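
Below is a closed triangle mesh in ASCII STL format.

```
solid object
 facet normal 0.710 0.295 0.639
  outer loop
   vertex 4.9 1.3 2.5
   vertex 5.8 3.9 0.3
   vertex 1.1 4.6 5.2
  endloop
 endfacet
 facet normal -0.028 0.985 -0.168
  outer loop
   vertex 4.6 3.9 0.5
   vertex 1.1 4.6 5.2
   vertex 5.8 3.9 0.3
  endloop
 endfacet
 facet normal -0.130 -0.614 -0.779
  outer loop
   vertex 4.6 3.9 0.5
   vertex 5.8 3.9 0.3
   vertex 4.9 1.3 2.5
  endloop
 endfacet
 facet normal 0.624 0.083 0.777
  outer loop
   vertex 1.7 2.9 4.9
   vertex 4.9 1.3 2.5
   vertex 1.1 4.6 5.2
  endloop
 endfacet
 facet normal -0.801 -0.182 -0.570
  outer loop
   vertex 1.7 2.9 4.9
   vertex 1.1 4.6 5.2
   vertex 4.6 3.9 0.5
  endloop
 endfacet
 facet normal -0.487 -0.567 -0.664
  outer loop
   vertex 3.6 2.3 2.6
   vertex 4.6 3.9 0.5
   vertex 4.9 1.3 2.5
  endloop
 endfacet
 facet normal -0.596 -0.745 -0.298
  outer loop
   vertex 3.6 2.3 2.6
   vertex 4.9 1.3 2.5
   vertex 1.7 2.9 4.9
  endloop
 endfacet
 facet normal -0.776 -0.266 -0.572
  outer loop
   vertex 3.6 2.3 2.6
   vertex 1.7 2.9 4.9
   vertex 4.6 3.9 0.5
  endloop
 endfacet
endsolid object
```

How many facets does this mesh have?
8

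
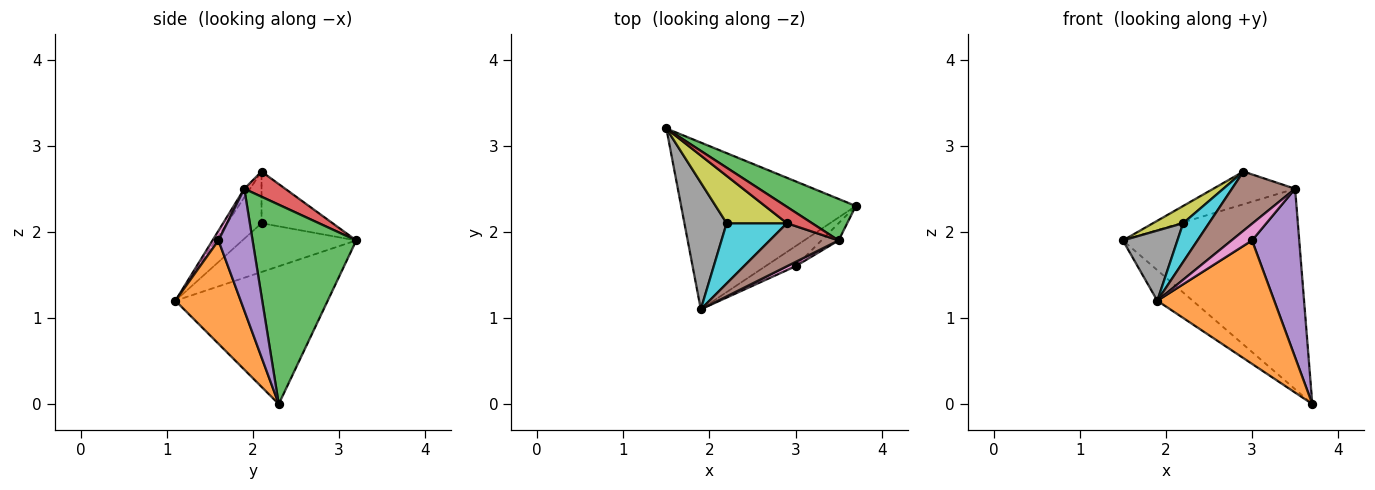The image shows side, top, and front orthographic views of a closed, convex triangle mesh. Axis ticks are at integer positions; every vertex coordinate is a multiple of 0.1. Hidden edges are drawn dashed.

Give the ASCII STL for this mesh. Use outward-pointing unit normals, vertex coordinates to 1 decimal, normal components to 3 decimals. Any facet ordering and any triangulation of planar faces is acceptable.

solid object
 facet normal -0.613 0.142 -0.777
  outer loop
   vertex 1.9 1.1 1.2
   vertex 1.5 3.2 1.9
   vertex 3.7 2.3 0.0
  endloop
 endfacet
 facet normal 0.483 -0.865 -0.141
  outer loop
   vertex 3.0 1.6 1.9
   vertex 1.9 1.1 1.2
   vertex 3.7 2.3 0.0
  endloop
 endfacet
 facet normal 0.499 0.849 0.176
  outer loop
   vertex 3.5 1.9 2.5
   vertex 3.7 2.3 0.0
   vertex 1.5 3.2 1.9
  endloop
 endfacet
 facet normal 0.408 0.816 0.408
  outer loop
   vertex 3.5 1.9 2.5
   vertex 1.5 3.2 1.9
   vertex 2.9 2.1 2.7
  endloop
 endfacet
 facet normal 0.584 -0.808 -0.083
  outer loop
   vertex 3.5 1.9 2.5
   vertex 3.0 1.6 1.9
   vertex 3.7 2.3 0.0
  endloop
 endfacet
 facet normal -0.073 -0.807 0.587
  outer loop
   vertex 3.5 1.9 2.5
   vertex 2.9 2.1 2.7
   vertex 1.9 1.1 1.2
  endloop
 endfacet
 facet normal 0.271 -0.932 0.241
  outer loop
   vertex 3.5 1.9 2.5
   vertex 1.9 1.1 1.2
   vertex 3.0 1.6 1.9
  endloop
 endfacet
 facet normal -0.711 -0.341 0.615
  outer loop
   vertex 2.2 2.1 2.1
   vertex 1.5 3.2 1.9
   vertex 1.9 1.1 1.2
  endloop
 endfacet
 facet normal -0.627 -0.266 0.732
  outer loop
   vertex 2.2 2.1 2.1
   vertex 2.9 2.1 2.7
   vertex 1.5 3.2 1.9
  endloop
 endfacet
 facet normal -0.585 -0.439 0.682
  outer loop
   vertex 2.2 2.1 2.1
   vertex 1.9 1.1 1.2
   vertex 2.9 2.1 2.7
  endloop
 endfacet
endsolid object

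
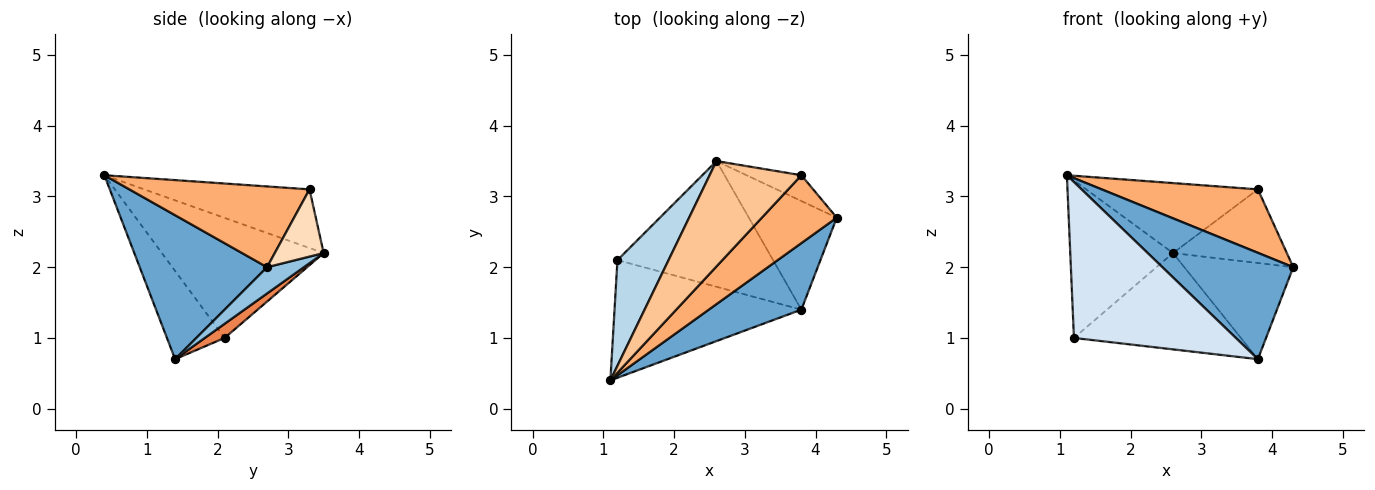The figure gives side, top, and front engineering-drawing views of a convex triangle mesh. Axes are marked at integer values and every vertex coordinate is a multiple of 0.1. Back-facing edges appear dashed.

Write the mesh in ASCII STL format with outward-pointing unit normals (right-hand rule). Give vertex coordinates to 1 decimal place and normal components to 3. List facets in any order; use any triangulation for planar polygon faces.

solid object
 facet normal 0.636 -0.654 0.409
  outer loop
   vertex 3.8 1.4 0.7
   vertex 4.3 2.7 2.0
   vertex 1.1 0.4 3.3
  endloop
 endfacet
 facet normal 0.218 0.647 -0.731
  outer loop
   vertex 3.8 1.4 0.7
   vertex 2.6 3.5 2.2
   vertex 4.3 2.7 2.0
  endloop
 endfacet
 facet normal -0.794 0.504 0.338
  outer loop
   vertex 1.2 2.1 1.0
   vertex 1.1 0.4 3.3
   vertex 2.6 3.5 2.2
  endloop
 endfacet
 facet normal -0.274 -0.768 -0.579
  outer loop
   vertex 1.2 2.1 1.0
   vertex 3.8 1.4 0.7
   vertex 1.1 0.4 3.3
  endloop
 endfacet
 facet normal 0.072 0.607 -0.792
  outer loop
   vertex 1.2 2.1 1.0
   vertex 2.6 3.5 2.2
   vertex 3.8 1.4 0.7
  endloop
 endfacet
 facet normal 0.619 -0.536 0.574
  outer loop
   vertex 3.8 3.3 3.1
   vertex 1.1 0.4 3.3
   vertex 4.3 2.7 2.0
  endloop
 endfacet
 facet normal -0.470 0.488 0.735
  outer loop
   vertex 3.8 3.3 3.1
   vertex 2.6 3.5 2.2
   vertex 1.1 0.4 3.3
  endloop
 endfacet
 facet normal 0.376 0.875 -0.306
  outer loop
   vertex 3.8 3.3 3.1
   vertex 4.3 2.7 2.0
   vertex 2.6 3.5 2.2
  endloop
 endfacet
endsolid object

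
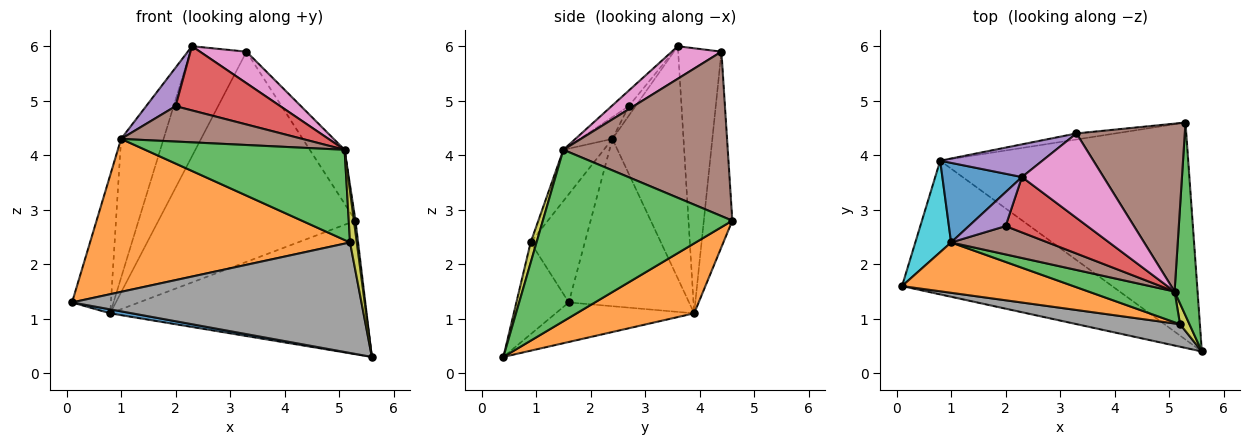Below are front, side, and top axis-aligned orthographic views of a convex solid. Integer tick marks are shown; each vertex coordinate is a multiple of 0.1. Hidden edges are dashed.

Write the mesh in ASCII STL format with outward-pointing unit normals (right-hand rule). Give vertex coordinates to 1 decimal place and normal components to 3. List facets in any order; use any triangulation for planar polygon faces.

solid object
 facet normal -0.185 -0.029 -0.982
  outer loop
   vertex 0.8 3.9 1.1
   vertex 5.6 0.4 0.3
   vertex 0.1 1.6 1.3
  endloop
 endfacet
 facet normal 0.234 0.510 -0.828
  outer loop
   vertex 0.8 3.9 1.1
   vertex 5.3 4.6 2.8
   vertex 5.6 0.4 0.3
  endloop
 endfacet
 facet normal 0.991 -0.008 0.133
  outer loop
   vertex 5.1 1.5 4.1
   vertex 5.6 0.4 0.3
   vertex 5.3 4.6 2.8
  endloop
 endfacet
 facet normal -0.143 0.989 -0.029
  outer loop
   vertex 3.3 4.4 5.9
   vertex 5.3 4.6 2.8
   vertex 0.8 3.9 1.1
  endloop
 endfacet
 facet normal -0.594 0.771 0.229
  outer loop
   vertex 3.3 4.4 5.9
   vertex 0.8 3.9 1.1
   vertex 2.3 3.6 6.0
  endloop
 endfacet
 facet normal 0.822 0.174 0.542
  outer loop
   vertex 3.3 4.4 5.9
   vertex 5.1 1.5 4.1
   vertex 5.3 4.6 2.8
  endloop
 endfacet
 facet normal 0.350 -0.328 0.878
  outer loop
   vertex 3.3 4.4 5.9
   vertex 2.3 3.6 6.0
   vertex 5.1 1.5 4.1
  endloop
 endfacet
 facet normal -0.175 -0.965 0.196
  outer loop
   vertex 5.2 0.9 2.4
   vertex 0.1 1.6 1.3
   vertex 5.6 0.4 0.3
  endloop
 endfacet
 facet normal 0.629 -0.721 0.291
  outer loop
   vertex 5.2 0.9 2.4
   vertex 5.6 0.4 0.3
   vertex 5.1 1.5 4.1
  endloop
 endfacet
 facet normal -0.932 0.301 0.199
  outer loop
   vertex 1.0 2.4 4.3
   vertex 0.8 3.9 1.1
   vertex 0.1 1.6 1.3
  endloop
 endfacet
 facet normal -0.823 0.492 0.282
  outer loop
   vertex 1.0 2.4 4.3
   vertex 2.3 3.6 6.0
   vertex 0.8 3.9 1.1
  endloop
 endfacet
 facet normal -0.194 -0.932 0.307
  outer loop
   vertex 1.0 2.4 4.3
   vertex 0.1 1.6 1.3
   vertex 5.2 0.9 2.4
  endloop
 endfacet
 facet normal -0.189 -0.930 0.317
  outer loop
   vertex 1.0 2.4 4.3
   vertex 5.2 0.9 2.4
   vertex 5.1 1.5 4.1
  endloop
 endfacet
 facet normal -0.123 -0.751 0.648
  outer loop
   vertex 2.0 2.7 4.9
   vertex 5.1 1.5 4.1
   vertex 2.3 3.6 6.0
  endloop
 endfacet
 facet normal -0.169 -0.740 0.651
  outer loop
   vertex 2.0 2.7 4.9
   vertex 2.3 3.6 6.0
   vertex 1.0 2.4 4.3
  endloop
 endfacet
 facet normal -0.139 -0.773 0.619
  outer loop
   vertex 2.0 2.7 4.9
   vertex 1.0 2.4 4.3
   vertex 5.1 1.5 4.1
  endloop
 endfacet
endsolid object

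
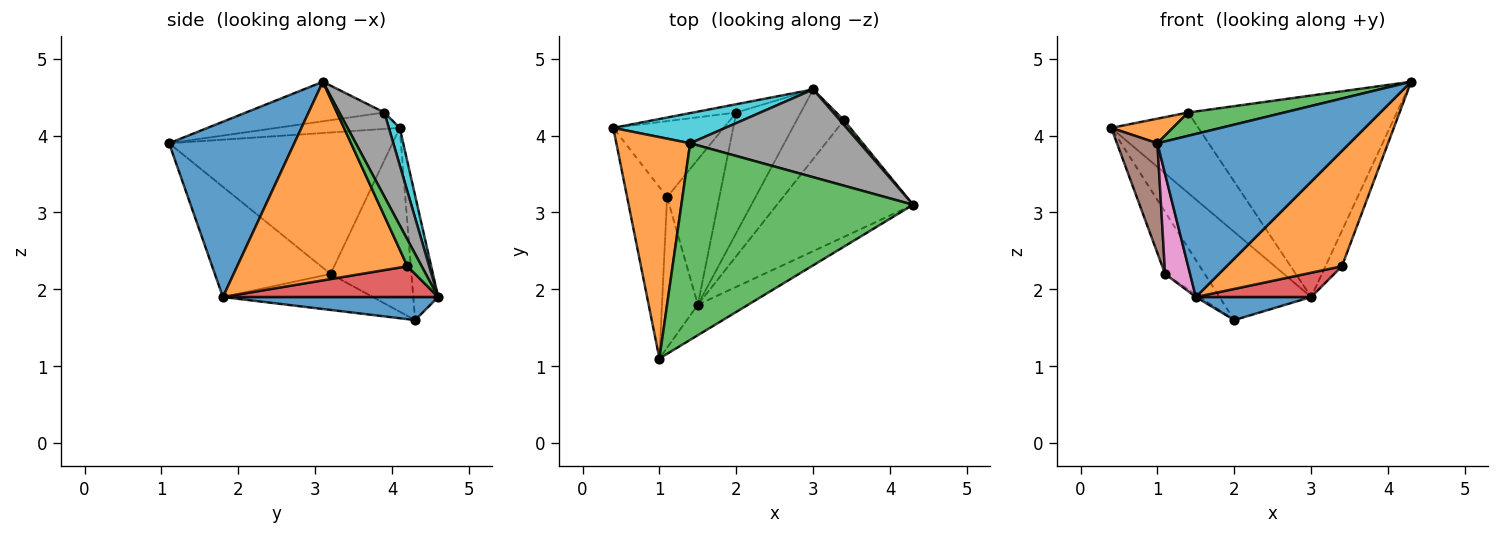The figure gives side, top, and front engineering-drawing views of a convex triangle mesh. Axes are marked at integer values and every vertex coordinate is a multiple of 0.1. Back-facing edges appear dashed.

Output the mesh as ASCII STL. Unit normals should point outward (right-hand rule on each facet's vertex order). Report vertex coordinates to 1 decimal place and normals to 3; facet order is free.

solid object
 facet normal 0.539 -0.828 -0.155
  outer loop
   vertex 1.5 1.8 1.9
   vertex 4.3 3.1 4.7
   vertex 1.0 1.1 3.9
  endloop
 endfacet
 facet normal -0.216 -0.108 0.970
  outer loop
   vertex 1.4 3.9 4.3
   vertex 0.4 4.1 4.1
   vertex 1.0 1.1 3.9
  endloop
 endfacet
 facet normal -0.167 -0.116 0.979
  outer loop
   vertex 1.4 3.9 4.3
   vertex 1.0 1.1 3.9
   vertex 4.3 3.1 4.7
  endloop
 endfacet
 facet normal -0.790 0.388 -0.475
  outer loop
   vertex 1.1 3.2 2.2
   vertex 0.4 4.1 4.1
   vertex 2.0 4.3 1.6
  endloop
 endfacet
 facet normal -0.567 0.015 -0.824
  outer loop
   vertex 1.1 3.2 2.2
   vertex 2.0 4.3 1.6
   vertex 1.5 1.8 1.9
  endloop
 endfacet
 facet normal -0.948 -0.172 -0.268
  outer loop
   vertex 1.1 3.2 2.2
   vertex 1.0 1.1 3.9
   vertex 0.4 4.1 4.1
  endloop
 endfacet
 facet normal -0.931 -0.201 -0.303
  outer loop
   vertex 1.1 3.2 2.2
   vertex 1.5 1.8 1.9
   vertex 1.0 1.1 3.9
  endloop
 endfacet
 facet normal 0.194 0.899 0.392
  outer loop
   vertex 3.0 4.6 1.9
   vertex 1.4 3.9 4.3
   vertex 4.3 3.1 4.7
  endloop
 endfacet
 facet normal -0.261 0.961 -0.090
  outer loop
   vertex 3.0 4.6 1.9
   vertex 2.0 4.3 1.6
   vertex 0.4 4.1 4.1
  endloop
 endfacet
 facet normal 0.116 0.930 0.349
  outer loop
   vertex 3.0 4.6 1.9
   vertex 0.4 4.1 4.1
   vertex 1.4 3.9 4.3
  endloop
 endfacet
 facet normal 0.331 -0.177 -0.927
  outer loop
   vertex 3.0 4.6 1.9
   vertex 1.5 1.8 1.9
   vertex 2.0 4.3 1.6
  endloop
 endfacet
 facet normal 0.720 -0.488 -0.494
  outer loop
   vertex 3.4 4.2 2.3
   vertex 4.3 3.1 4.7
   vertex 1.5 1.8 1.9
  endloop
 endfacet
 facet normal 0.652 0.752 0.100
  outer loop
   vertex 3.4 4.2 2.3
   vertex 3.0 4.6 1.9
   vertex 4.3 3.1 4.7
  endloop
 endfacet
 facet normal 0.524 -0.281 -0.804
  outer loop
   vertex 3.4 4.2 2.3
   vertex 1.5 1.8 1.9
   vertex 3.0 4.6 1.9
  endloop
 endfacet
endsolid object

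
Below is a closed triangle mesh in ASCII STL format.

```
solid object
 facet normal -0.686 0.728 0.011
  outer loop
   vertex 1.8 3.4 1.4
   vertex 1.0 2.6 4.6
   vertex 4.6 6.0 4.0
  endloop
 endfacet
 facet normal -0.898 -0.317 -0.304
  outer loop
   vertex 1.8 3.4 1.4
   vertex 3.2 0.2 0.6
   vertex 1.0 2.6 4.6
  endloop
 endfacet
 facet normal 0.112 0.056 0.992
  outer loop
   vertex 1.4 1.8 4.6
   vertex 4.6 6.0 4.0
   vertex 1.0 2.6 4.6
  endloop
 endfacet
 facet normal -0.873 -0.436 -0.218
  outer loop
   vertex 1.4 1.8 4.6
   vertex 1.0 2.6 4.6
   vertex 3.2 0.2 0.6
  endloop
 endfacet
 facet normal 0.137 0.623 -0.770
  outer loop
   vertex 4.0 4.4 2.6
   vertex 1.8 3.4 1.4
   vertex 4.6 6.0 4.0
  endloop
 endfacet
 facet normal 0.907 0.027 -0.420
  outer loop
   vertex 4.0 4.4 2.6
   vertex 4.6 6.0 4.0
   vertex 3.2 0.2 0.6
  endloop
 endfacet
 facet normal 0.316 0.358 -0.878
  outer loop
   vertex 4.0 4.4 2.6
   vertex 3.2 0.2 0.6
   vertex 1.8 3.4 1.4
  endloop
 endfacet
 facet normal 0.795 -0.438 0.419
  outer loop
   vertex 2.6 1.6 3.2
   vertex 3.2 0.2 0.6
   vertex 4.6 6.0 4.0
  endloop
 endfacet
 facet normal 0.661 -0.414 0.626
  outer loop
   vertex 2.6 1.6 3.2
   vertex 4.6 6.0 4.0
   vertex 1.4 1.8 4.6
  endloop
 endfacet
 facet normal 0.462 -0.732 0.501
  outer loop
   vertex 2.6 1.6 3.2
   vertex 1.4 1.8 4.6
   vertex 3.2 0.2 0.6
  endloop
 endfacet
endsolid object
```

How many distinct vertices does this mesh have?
7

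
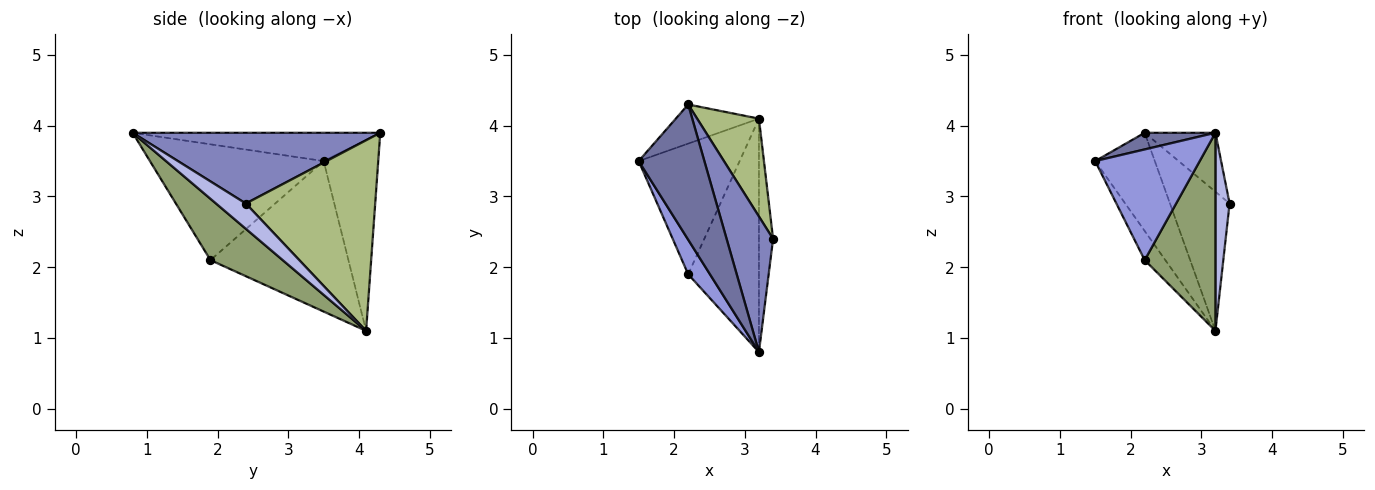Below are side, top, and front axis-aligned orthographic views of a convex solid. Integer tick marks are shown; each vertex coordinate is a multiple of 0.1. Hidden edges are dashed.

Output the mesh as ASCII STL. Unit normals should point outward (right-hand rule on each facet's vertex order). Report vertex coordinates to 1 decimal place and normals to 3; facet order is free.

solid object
 facet normal -0.393 -0.112 0.913
  outer loop
   vertex 2.2 4.3 3.9
   vertex 1.5 3.5 3.5
   vertex 3.2 0.8 3.9
  endloop
 endfacet
 facet normal 0.813 0.232 0.534
  outer loop
   vertex 2.2 4.3 3.9
   vertex 3.2 0.8 3.9
   vertex 3.4 2.4 2.9
  endloop
 endfacet
 facet normal -0.846 -0.509 0.159
  outer loop
   vertex 2.2 1.9 2.1
   vertex 3.2 0.8 3.9
   vertex 1.5 3.5 3.5
  endloop
 endfacet
 facet normal 0.806 -0.383 -0.451
  outer loop
   vertex 3.2 4.1 1.1
   vertex 3.4 2.4 2.9
   vertex 3.2 0.8 3.9
  endloop
 endfacet
 facet normal 0.551 -0.540 -0.636
  outer loop
   vertex 3.2 4.1 1.1
   vertex 3.2 0.8 3.9
   vertex 2.2 1.9 2.1
  endloop
 endfacet
 facet normal 0.871 0.402 0.282
  outer loop
   vertex 3.2 4.1 1.1
   vertex 2.2 4.3 3.9
   vertex 3.4 2.4 2.9
  endloop
 endfacet
 facet normal -0.648 0.708 -0.282
  outer loop
   vertex 3.2 4.1 1.1
   vertex 1.5 3.5 3.5
   vertex 2.2 4.3 3.9
  endloop
 endfacet
 facet normal -0.824 0.123 -0.553
  outer loop
   vertex 3.2 4.1 1.1
   vertex 2.2 1.9 2.1
   vertex 1.5 3.5 3.5
  endloop
 endfacet
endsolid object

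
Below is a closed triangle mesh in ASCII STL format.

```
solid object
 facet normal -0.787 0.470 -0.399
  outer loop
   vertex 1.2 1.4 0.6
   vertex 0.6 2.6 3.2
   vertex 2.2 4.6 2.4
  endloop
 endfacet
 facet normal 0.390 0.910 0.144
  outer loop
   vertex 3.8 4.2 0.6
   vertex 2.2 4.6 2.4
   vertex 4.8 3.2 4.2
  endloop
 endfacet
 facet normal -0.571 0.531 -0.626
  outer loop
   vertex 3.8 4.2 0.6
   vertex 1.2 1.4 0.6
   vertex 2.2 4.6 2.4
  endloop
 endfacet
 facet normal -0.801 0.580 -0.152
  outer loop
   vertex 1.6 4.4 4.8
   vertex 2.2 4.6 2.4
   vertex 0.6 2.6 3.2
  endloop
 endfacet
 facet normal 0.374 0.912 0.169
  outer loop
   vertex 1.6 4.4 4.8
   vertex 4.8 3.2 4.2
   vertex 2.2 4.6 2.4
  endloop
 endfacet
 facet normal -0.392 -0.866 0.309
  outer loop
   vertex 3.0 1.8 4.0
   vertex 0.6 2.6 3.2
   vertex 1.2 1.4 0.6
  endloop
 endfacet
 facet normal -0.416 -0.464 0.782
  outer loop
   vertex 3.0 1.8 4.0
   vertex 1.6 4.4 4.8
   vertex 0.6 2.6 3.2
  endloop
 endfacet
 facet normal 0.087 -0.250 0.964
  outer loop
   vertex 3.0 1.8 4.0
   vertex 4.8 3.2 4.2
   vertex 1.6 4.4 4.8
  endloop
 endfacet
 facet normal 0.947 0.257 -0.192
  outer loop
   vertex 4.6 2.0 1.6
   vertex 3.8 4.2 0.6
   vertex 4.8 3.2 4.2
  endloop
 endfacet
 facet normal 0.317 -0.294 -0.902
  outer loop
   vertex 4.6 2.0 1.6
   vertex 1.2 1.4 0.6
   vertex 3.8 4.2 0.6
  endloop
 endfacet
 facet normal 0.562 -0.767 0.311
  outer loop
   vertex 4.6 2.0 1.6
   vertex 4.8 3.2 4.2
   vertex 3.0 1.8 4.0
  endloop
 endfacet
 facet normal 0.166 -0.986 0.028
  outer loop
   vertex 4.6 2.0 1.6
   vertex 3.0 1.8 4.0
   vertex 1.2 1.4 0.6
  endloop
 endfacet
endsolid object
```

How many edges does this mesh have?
18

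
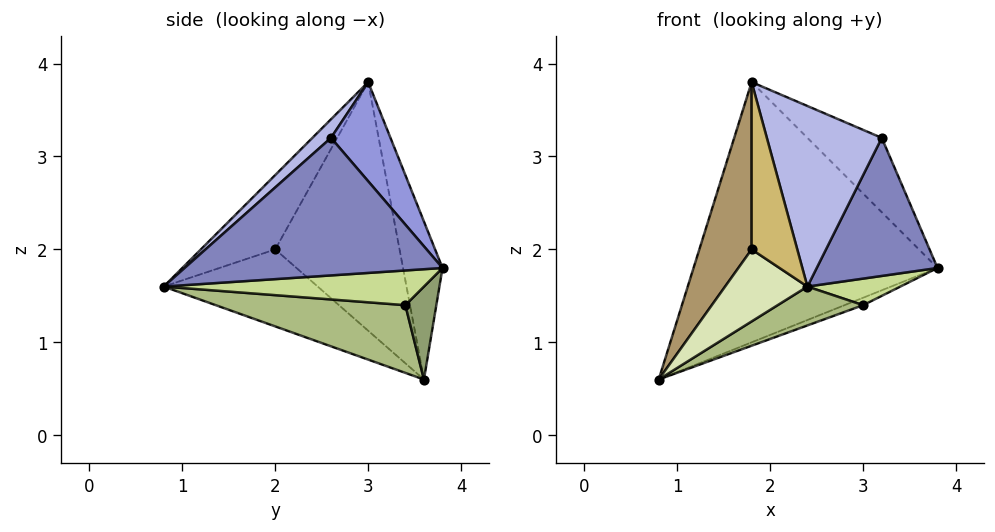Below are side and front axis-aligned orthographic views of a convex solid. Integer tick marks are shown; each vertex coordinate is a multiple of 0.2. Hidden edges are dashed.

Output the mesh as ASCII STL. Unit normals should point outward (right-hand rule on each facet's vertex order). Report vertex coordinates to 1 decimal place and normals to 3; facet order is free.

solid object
 facet normal -0.156 0.961 0.229
  outer loop
   vertex 1.8 3.0 3.8
   vertex 3.8 3.8 1.8
   vertex 0.8 3.6 0.6
  endloop
 endfacet
 facet normal 0.905 -0.424 0.024
  outer loop
   vertex 3.2 2.6 3.2
   vertex 2.4 0.8 1.6
   vertex 3.8 3.8 1.8
  endloop
 endfacet
 facet normal 0.456 0.570 0.684
  outer loop
   vertex 3.2 2.6 3.2
   vertex 3.8 3.8 1.8
   vertex 1.8 3.0 3.8
  endloop
 endfacet
 facet normal 0.111 -0.687 0.718
  outer loop
   vertex 3.2 2.6 3.2
   vertex 1.8 3.0 3.8
   vertex 2.4 0.8 1.6
  endloop
 endfacet
 facet normal 0.351 0.211 -0.912
  outer loop
   vertex 3.0 3.4 1.4
   vertex 0.8 3.6 0.6
   vertex 3.8 3.8 1.8
  endloop
 endfacet
 facet normal 0.326 -0.147 -0.934
  outer loop
   vertex 3.0 3.4 1.4
   vertex 2.4 0.8 1.6
   vertex 0.8 3.6 0.6
  endloop
 endfacet
 facet normal 0.511 -0.183 -0.840
  outer loop
   vertex 3.0 3.4 1.4
   vertex 3.8 3.8 1.8
   vertex 2.4 0.8 1.6
  endloop
 endfacet
 facet normal -0.878 -0.469 0.091
  outer loop
   vertex 1.8 2.0 2.0
   vertex 0.8 3.6 0.6
   vertex 2.4 0.8 1.6
  endloop
 endfacet
 facet normal -0.901 -0.379 0.211
  outer loop
   vertex 1.8 2.0 2.0
   vertex 1.8 3.0 3.8
   vertex 0.8 3.6 0.6
  endloop
 endfacet
 facet normal -0.818 -0.502 0.279
  outer loop
   vertex 1.8 2.0 2.0
   vertex 2.4 0.8 1.6
   vertex 1.8 3.0 3.8
  endloop
 endfacet
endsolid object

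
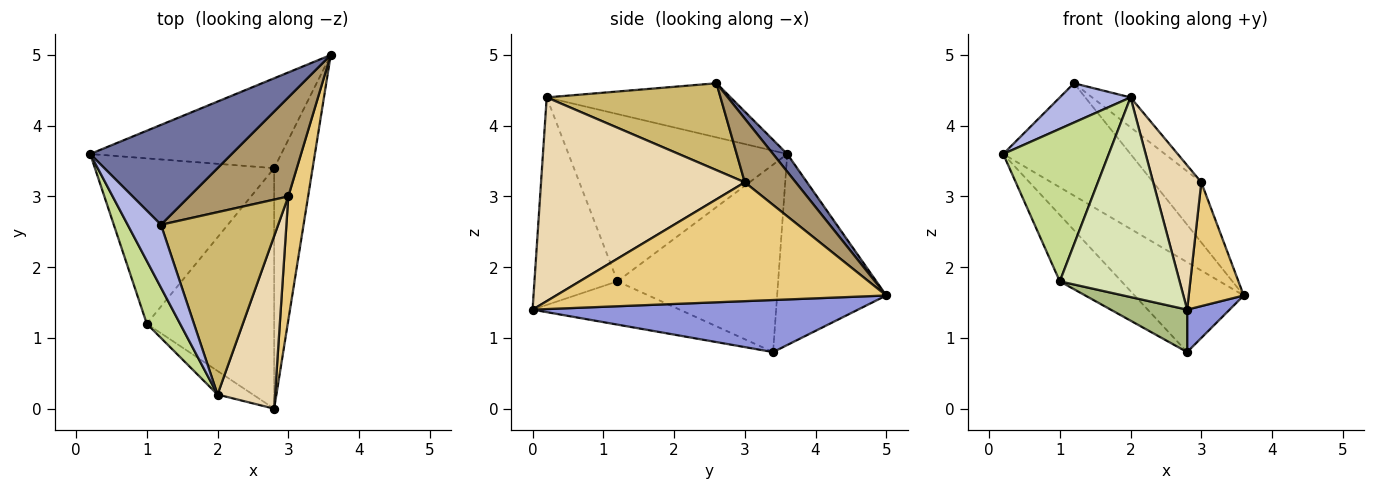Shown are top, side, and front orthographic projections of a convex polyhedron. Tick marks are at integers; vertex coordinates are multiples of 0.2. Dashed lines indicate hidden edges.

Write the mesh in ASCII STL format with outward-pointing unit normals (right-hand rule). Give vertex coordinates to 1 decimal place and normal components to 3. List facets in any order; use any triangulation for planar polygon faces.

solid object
 facet normal 0.083 0.745 0.662
  outer loop
   vertex 1.2 2.6 4.6
   vertex 3.6 5.0 1.6
   vertex 0.2 3.6 3.6
  endloop
 endfacet
 facet normal -0.577 0.577 -0.577
  outer loop
   vertex 2.8 3.4 0.8
   vertex 0.2 3.6 3.6
   vertex 3.6 5.0 1.6
  endloop
 endfacet
 facet normal 0.800 -0.104 -0.591
  outer loop
   vertex 2.8 3.4 0.8
   vertex 3.6 5.0 1.6
   vertex 2.8 0.0 1.4
  endloop
 endfacet
 facet normal -0.809 -0.311 0.498
  outer loop
   vertex 2.0 0.2 4.4
   vertex 1.2 2.6 4.6
   vertex 0.2 3.6 3.6
  endloop
 endfacet
 facet normal -0.697 0.267 -0.666
  outer loop
   vertex 1.0 1.2 1.8
   vertex 0.2 3.6 3.6
   vertex 2.8 3.4 0.8
  endloop
 endfacet
 facet normal -0.317 -0.165 -0.934
  outer loop
   vertex 1.0 1.2 1.8
   vertex 2.8 3.4 0.8
   vertex 2.8 0.0 1.4
  endloop
 endfacet
 facet normal -0.886 -0.428 0.176
  outer loop
   vertex 1.0 1.2 1.8
   vertex 2.0 0.2 4.4
   vertex 0.2 3.6 3.6
  endloop
 endfacet
 facet normal -0.567 -0.818 -0.097
  outer loop
   vertex 1.0 1.2 1.8
   vertex 2.8 0.0 1.4
   vertex 2.0 0.2 4.4
  endloop
 endfacet
 facet normal 0.482 0.455 0.749
  outer loop
   vertex 3.0 3.0 3.2
   vertex 3.6 5.0 1.6
   vertex 1.2 2.6 4.6
  endloop
 endfacet
 facet normal 0.590 0.130 0.796
  outer loop
   vertex 3.0 3.0 3.2
   vertex 1.2 2.6 4.6
   vertex 2.0 0.2 4.4
  endloop
 endfacet
 facet normal 0.973 -0.162 0.162
  outer loop
   vertex 3.0 3.0 3.2
   vertex 2.8 0.0 1.4
   vertex 3.6 5.0 1.6
  endloop
 endfacet
 facet normal 0.938 -0.222 0.265
  outer loop
   vertex 3.0 3.0 3.2
   vertex 2.0 0.2 4.4
   vertex 2.8 0.0 1.4
  endloop
 endfacet
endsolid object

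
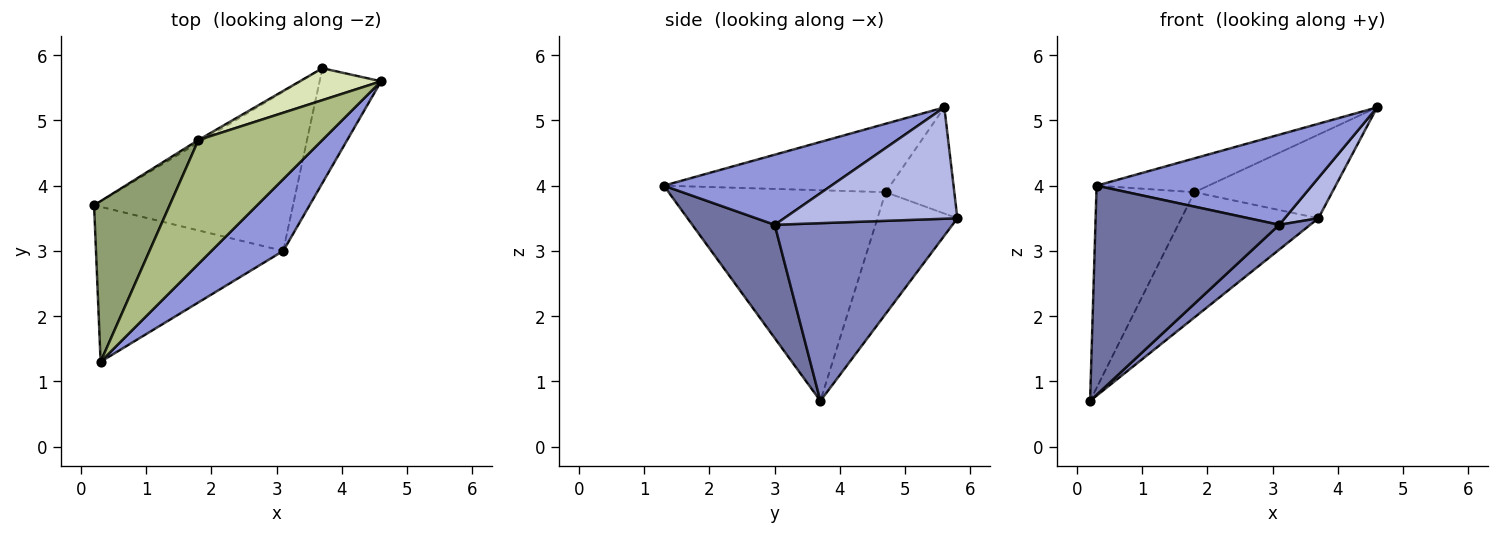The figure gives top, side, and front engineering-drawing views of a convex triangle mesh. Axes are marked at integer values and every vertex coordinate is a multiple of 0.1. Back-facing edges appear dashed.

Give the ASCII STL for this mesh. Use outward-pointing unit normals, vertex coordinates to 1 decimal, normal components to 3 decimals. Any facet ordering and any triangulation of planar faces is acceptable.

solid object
 facet normal 0.339 -0.756 -0.560
  outer loop
   vertex 3.1 3.0 3.4
   vertex 0.3 1.3 4.0
   vertex 0.2 3.7 0.7
  endloop
 endfacet
 facet normal 0.662 -0.115 -0.741
  outer loop
   vertex 3.1 3.0 3.4
   vertex 0.2 3.7 0.7
   vertex 3.7 5.8 3.5
  endloop
 endfacet
 facet normal 0.520 -0.668 0.532
  outer loop
   vertex 3.1 3.0 3.4
   vertex 4.6 5.6 5.2
   vertex 0.3 1.3 4.0
  endloop
 endfacet
 facet normal 0.863 -0.168 -0.477
  outer loop
   vertex 3.1 3.0 3.4
   vertex 3.7 5.8 3.5
   vertex 4.6 5.6 5.2
  endloop
 endfacet
 facet normal -0.866 0.391 0.311
  outer loop
   vertex 1.8 4.7 3.9
   vertex 0.2 3.7 0.7
   vertex 0.3 1.3 4.0
  endloop
 endfacet
 facet normal -0.470 0.232 0.851
  outer loop
   vertex 1.8 4.7 3.9
   vertex 0.3 1.3 4.0
   vertex 4.6 5.6 5.2
  endloop
 endfacet
 facet normal -0.504 0.864 -0.018
  outer loop
   vertex 1.8 4.7 3.9
   vertex 3.7 5.8 3.5
   vertex 0.2 3.7 0.7
  endloop
 endfacet
 facet normal -0.422 0.847 0.323
  outer loop
   vertex 1.8 4.7 3.9
   vertex 4.6 5.6 5.2
   vertex 3.7 5.8 3.5
  endloop
 endfacet
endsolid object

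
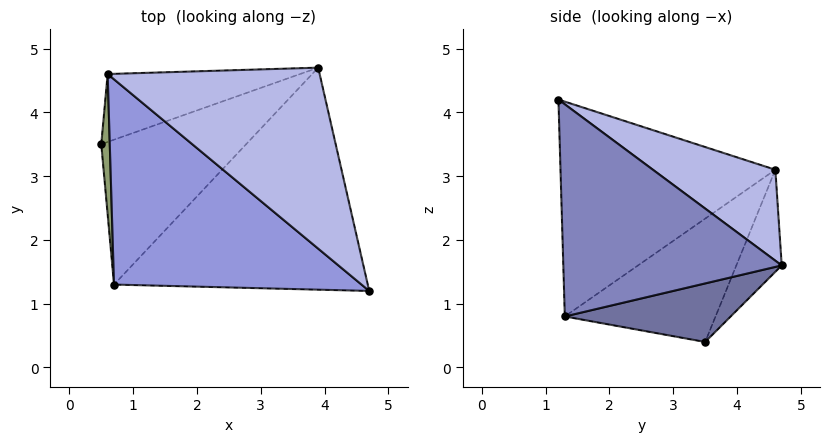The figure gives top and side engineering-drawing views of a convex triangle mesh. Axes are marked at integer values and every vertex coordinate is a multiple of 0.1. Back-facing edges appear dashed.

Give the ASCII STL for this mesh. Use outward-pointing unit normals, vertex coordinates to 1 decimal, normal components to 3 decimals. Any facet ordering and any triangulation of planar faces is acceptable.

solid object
 facet normal 0.371 -0.133 -0.919
  outer loop
   vertex 0.7 1.3 0.8
   vertex 0.5 3.5 0.4
   vertex 3.9 4.7 1.6
  endloop
 endfacet
 facet normal 0.591 -0.390 -0.706
  outer loop
   vertex 0.7 1.3 0.8
   vertex 3.9 4.7 1.6
   vertex 4.7 1.2 4.2
  endloop
 endfacet
 facet normal -0.575 -0.479 0.663
  outer loop
   vertex 0.6 4.6 3.1
   vertex 0.7 1.3 0.8
   vertex 4.7 1.2 4.2
  endloop
 endfacet
 facet normal 0.312 0.611 0.727
  outer loop
   vertex 0.6 4.6 3.1
   vertex 4.7 1.2 4.2
   vertex 3.9 4.7 1.6
  endloop
 endfacet
 facet normal -0.995 -0.078 0.069
  outer loop
   vertex 0.6 4.6 3.1
   vertex 0.5 3.5 0.4
   vertex 0.7 1.3 0.8
  endloop
 endfacet
 facet normal -0.193 0.911 -0.364
  outer loop
   vertex 0.6 4.6 3.1
   vertex 3.9 4.7 1.6
   vertex 0.5 3.5 0.4
  endloop
 endfacet
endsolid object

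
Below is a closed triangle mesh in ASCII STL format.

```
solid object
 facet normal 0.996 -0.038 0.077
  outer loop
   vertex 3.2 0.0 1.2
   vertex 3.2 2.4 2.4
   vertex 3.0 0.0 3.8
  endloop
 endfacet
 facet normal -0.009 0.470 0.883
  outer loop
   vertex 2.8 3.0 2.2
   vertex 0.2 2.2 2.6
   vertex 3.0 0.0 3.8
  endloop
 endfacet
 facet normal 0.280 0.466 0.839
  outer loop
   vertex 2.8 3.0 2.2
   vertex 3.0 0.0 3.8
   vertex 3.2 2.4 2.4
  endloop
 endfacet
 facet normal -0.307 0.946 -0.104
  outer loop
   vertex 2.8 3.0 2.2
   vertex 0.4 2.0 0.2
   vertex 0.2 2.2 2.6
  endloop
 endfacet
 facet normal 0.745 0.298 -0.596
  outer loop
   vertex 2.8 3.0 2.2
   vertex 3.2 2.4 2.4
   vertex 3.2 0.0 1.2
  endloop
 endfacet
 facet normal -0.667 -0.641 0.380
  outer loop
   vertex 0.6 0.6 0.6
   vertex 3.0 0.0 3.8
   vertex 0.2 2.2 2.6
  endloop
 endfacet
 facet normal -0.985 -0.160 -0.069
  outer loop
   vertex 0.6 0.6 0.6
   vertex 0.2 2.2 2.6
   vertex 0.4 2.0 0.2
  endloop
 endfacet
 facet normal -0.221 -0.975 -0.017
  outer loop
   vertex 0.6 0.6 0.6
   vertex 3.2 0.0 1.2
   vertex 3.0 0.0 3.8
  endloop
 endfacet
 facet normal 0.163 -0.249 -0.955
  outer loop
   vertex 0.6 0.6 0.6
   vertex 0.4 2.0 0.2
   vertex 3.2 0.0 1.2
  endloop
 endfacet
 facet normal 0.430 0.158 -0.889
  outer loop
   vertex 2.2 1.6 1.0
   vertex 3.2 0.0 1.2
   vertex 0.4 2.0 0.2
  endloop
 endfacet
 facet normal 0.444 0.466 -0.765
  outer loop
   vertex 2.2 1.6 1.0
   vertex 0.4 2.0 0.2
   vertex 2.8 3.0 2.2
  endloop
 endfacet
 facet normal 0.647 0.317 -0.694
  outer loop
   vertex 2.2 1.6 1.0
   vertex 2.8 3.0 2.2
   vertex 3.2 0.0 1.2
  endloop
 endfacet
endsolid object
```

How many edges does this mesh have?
18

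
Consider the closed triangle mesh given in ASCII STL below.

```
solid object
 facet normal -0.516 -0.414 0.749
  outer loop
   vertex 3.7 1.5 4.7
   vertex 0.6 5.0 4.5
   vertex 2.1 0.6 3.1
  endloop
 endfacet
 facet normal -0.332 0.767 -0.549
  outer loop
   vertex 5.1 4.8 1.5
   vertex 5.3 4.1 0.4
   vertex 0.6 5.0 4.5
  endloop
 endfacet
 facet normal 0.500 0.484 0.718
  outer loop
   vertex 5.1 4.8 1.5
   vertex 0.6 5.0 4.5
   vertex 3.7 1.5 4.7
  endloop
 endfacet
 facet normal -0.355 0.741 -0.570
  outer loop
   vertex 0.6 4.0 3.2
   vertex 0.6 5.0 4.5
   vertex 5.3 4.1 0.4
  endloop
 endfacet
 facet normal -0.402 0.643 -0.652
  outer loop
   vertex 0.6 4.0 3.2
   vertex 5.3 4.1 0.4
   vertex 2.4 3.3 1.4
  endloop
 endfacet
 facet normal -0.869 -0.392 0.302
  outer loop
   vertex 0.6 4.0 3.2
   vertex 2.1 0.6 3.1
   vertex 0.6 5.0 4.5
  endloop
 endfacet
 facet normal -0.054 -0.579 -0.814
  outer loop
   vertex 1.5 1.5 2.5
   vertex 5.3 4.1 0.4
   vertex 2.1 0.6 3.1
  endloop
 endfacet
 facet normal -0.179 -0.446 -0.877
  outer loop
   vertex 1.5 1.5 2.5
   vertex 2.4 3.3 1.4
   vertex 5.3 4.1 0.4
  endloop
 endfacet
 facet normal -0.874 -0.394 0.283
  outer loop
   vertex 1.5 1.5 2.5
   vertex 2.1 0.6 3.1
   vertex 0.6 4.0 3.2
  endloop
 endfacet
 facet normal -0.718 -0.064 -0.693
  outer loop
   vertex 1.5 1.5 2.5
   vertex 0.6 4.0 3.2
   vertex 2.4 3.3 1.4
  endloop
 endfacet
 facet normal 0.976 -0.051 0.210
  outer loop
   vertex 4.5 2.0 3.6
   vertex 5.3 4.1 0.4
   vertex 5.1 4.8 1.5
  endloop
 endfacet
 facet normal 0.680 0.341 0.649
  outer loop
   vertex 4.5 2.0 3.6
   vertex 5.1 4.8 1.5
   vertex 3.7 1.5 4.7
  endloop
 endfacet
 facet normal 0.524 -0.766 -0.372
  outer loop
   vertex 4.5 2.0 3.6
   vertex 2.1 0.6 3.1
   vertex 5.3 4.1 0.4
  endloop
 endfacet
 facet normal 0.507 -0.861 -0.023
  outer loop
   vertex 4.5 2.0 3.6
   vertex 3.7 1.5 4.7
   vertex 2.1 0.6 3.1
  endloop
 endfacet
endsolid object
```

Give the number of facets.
14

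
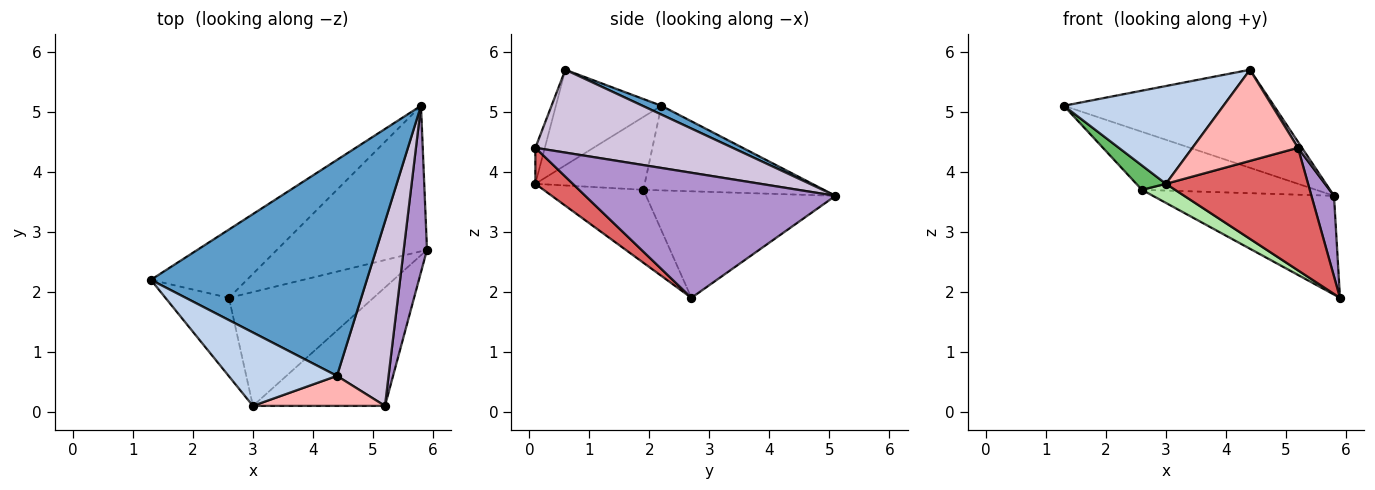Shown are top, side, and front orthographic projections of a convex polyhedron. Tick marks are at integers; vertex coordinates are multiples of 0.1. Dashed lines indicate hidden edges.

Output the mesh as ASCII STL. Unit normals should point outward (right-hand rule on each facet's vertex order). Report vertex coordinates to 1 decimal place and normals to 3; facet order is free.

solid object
 facet normal 0.037 0.413 0.910
  outer loop
   vertex 4.4 0.6 5.7
   vertex 5.8 5.1 3.6
   vertex 1.3 2.2 5.1
  endloop
 endfacet
 facet normal -0.468 -0.707 0.531
  outer loop
   vertex 3.0 0.1 3.8
   vertex 4.4 0.6 5.7
   vertex 1.3 2.2 5.1
  endloop
 endfacet
 facet normal -0.557 0.538 -0.633
  outer loop
   vertex 2.6 1.9 3.7
   vertex 1.3 2.2 5.1
   vertex 5.8 5.1 3.6
  endloop
 endfacet
 facet normal -0.507 0.484 -0.713
  outer loop
   vertex 2.6 1.9 3.7
   vertex 5.8 5.1 3.6
   vertex 5.9 2.7 1.9
  endloop
 endfacet
 facet normal -0.739 -0.200 -0.643
  outer loop
   vertex 2.6 1.9 3.7
   vertex 3.0 0.1 3.8
   vertex 1.3 2.2 5.1
  endloop
 endfacet
 facet normal -0.446 -0.148 -0.883
  outer loop
   vertex 2.6 1.9 3.7
   vertex 5.9 2.7 1.9
   vertex 3.0 0.1 3.8
  endloop
 endfacet
 facet normal 0.186 -0.707 -0.683
  outer loop
   vertex 5.2 0.1 4.4
   vertex 3.0 0.1 3.8
   vertex 5.9 2.7 1.9
  endloop
 endfacet
 facet normal -0.085 -0.946 0.312
  outer loop
   vertex 5.2 0.1 4.4
   vertex 4.4 0.6 5.7
   vertex 3.0 0.1 3.8
  endloop
 endfacet
 facet normal 0.979 -0.088 0.182
  outer loop
   vertex 5.2 0.1 4.4
   vertex 5.9 2.7 1.9
   vertex 5.8 5.1 3.6
  endloop
 endfacet
 facet normal 0.849 -0.017 0.529
  outer loop
   vertex 5.2 0.1 4.4
   vertex 5.8 5.1 3.6
   vertex 4.4 0.6 5.7
  endloop
 endfacet
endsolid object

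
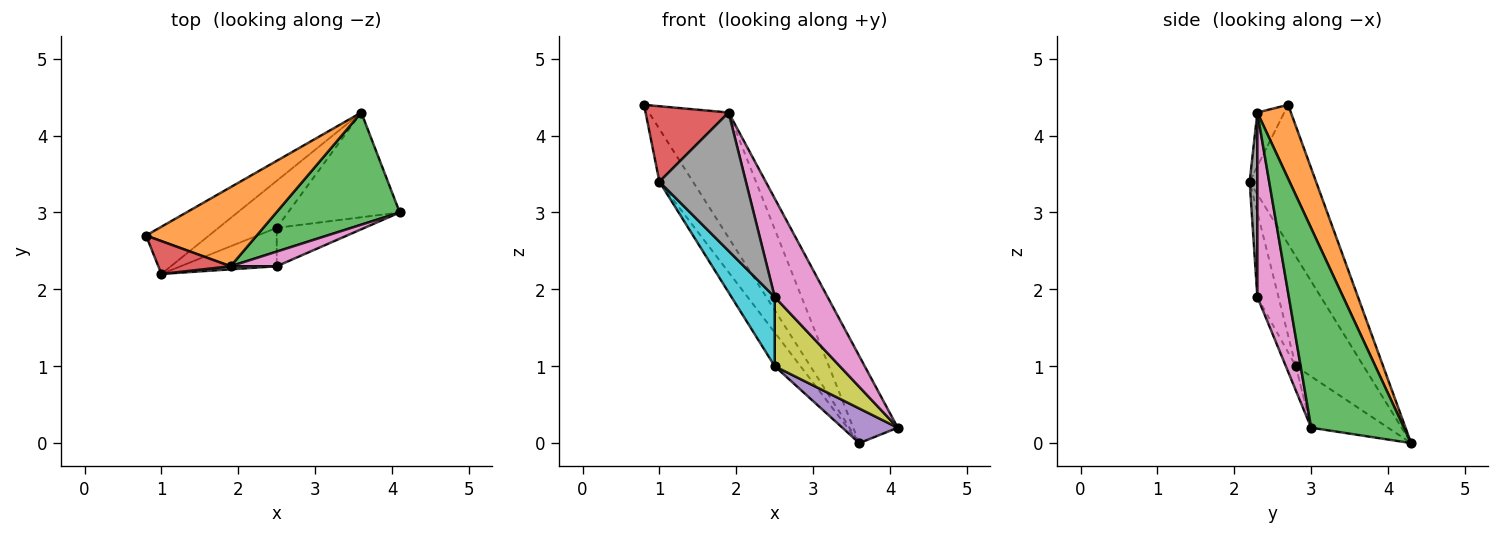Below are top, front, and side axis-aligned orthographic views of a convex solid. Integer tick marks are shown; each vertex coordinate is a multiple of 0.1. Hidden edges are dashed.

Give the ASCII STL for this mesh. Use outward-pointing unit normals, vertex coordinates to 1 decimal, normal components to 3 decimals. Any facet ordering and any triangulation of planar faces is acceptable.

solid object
 facet normal -0.828 0.418 -0.375
  outer loop
   vertex 1.0 2.2 3.4
   vertex 0.8 2.7 4.4
   vertex 3.6 4.3 0.0
  endloop
 endfacet
 facet normal 0.335 0.797 0.503
  outer loop
   vertex 1.9 2.3 4.3
   vertex 3.6 4.3 0.0
   vertex 0.8 2.7 4.4
  endloop
 endfacet
 facet normal 0.787 0.378 0.487
  outer loop
   vertex 1.9 2.3 4.3
   vertex 4.1 3.0 0.2
   vertex 3.6 4.3 0.0
  endloop
 endfacet
 facet normal -0.285 -0.879 0.383
  outer loop
   vertex 1.9 2.3 4.3
   vertex 0.8 2.7 4.4
   vertex 1.0 2.2 3.4
  endloop
 endfacet
 facet normal -0.399 -0.288 -0.871
  outer loop
   vertex 2.5 2.8 1.0
   vertex 3.6 4.3 0.0
   vertex 4.1 3.0 0.2
  endloop
 endfacet
 facet normal -0.838 0.318 -0.444
  outer loop
   vertex 2.5 2.8 1.0
   vertex 1.0 2.2 3.4
   vertex 3.6 4.3 0.0
  endloop
 endfacet
 facet normal 0.508 -0.852 0.127
  outer loop
   vertex 2.5 2.3 1.9
   vertex 4.1 3.0 0.2
   vertex 1.9 2.3 4.3
  endloop
 endfacet
 facet normal 0.089 -0.996 0.022
  outer loop
   vertex 2.5 2.3 1.9
   vertex 1.9 2.3 4.3
   vertex 1.0 2.2 3.4
  endloop
 endfacet
 facet normal -0.132 -0.866 -0.481
  outer loop
   vertex 2.5 2.3 1.9
   vertex 2.5 2.8 1.0
   vertex 4.1 3.0 0.2
  endloop
 endfacet
 facet normal -0.393 -0.804 -0.447
  outer loop
   vertex 2.5 2.3 1.9
   vertex 1.0 2.2 3.4
   vertex 2.5 2.8 1.0
  endloop
 endfacet
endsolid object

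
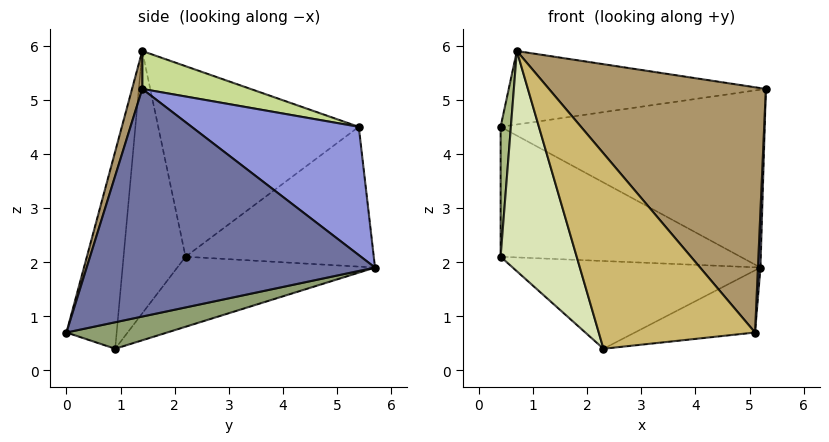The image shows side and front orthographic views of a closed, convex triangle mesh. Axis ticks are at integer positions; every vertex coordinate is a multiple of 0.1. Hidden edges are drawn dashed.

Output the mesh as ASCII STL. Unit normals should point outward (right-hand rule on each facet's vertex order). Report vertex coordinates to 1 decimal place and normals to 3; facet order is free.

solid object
 facet normal 0.999 -0.009 -0.042
  outer loop
   vertex 5.1 0.0 0.7
   vertex 5.2 5.7 1.9
   vertex 5.3 1.4 5.2
  endloop
 endfacet
 facet normal -0.426 0.543 -0.724
  outer loop
   vertex 0.4 5.4 4.5
   vertex 5.2 5.7 1.9
   vertex 0.4 2.2 2.1
  endloop
 endfacet
 facet normal 0.362 0.573 0.735
  outer loop
   vertex 0.4 5.4 4.5
   vertex 5.3 1.4 5.2
   vertex 5.2 5.7 1.9
  endloop
 endfacet
 facet normal -0.381 0.478 -0.791
  outer loop
   vertex 2.3 0.9 0.4
   vertex 0.4 2.2 2.1
   vertex 5.2 5.7 1.9
  endloop
 endfacet
 facet normal 0.168 0.200 -0.965
  outer loop
   vertex 2.3 0.9 0.4
   vertex 5.2 5.7 1.9
   vertex 5.1 0.0 0.7
  endloop
 endfacet
 facet normal -0.996 -0.051 0.068
  outer loop
   vertex 0.7 1.4 5.9
   vertex 0.4 5.4 4.5
   vertex 0.4 2.2 2.1
  endloop
 endfacet
 facet normal 0.142 0.336 0.931
  outer loop
   vertex 0.7 1.4 5.9
   vertex 5.3 1.4 5.2
   vertex 0.4 5.4 4.5
  endloop
 endfacet
 facet normal -0.628 -0.770 -0.113
  outer loop
   vertex 0.7 1.4 5.9
   vertex 0.4 2.2 2.1
   vertex 2.3 0.9 0.4
  endloop
 endfacet
 facet normal 0.045 -0.954 0.295
  outer loop
   vertex 0.7 1.4 5.9
   vertex 5.1 0.0 0.7
   vertex 5.3 1.4 5.2
  endloop
 endfacet
 facet normal -0.306 -0.952 -0.002
  outer loop
   vertex 0.7 1.4 5.9
   vertex 2.3 0.9 0.4
   vertex 5.1 0.0 0.7
  endloop
 endfacet
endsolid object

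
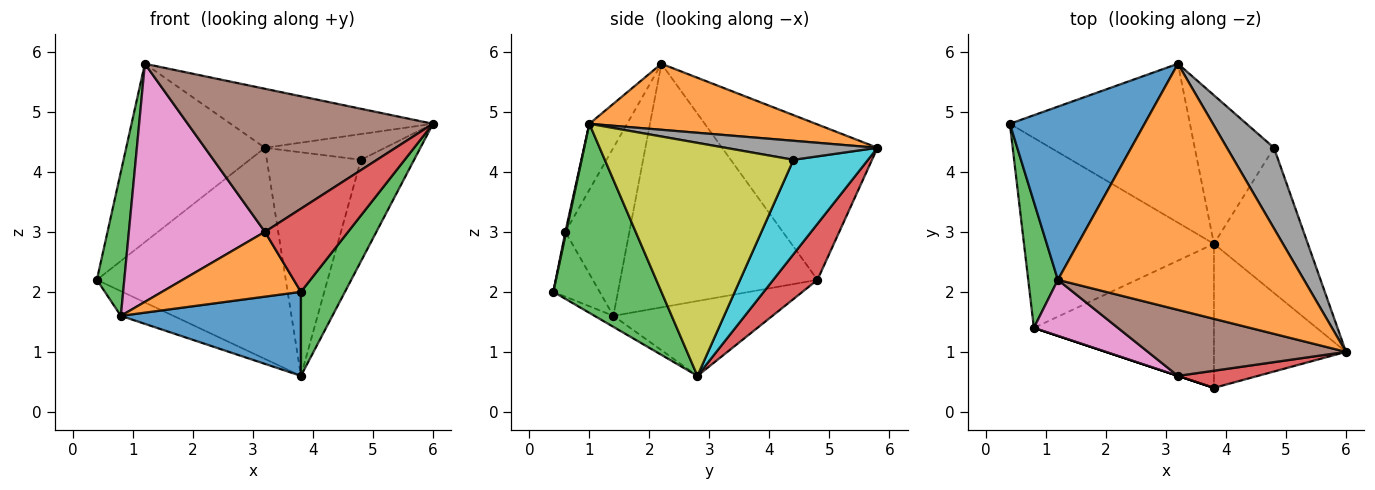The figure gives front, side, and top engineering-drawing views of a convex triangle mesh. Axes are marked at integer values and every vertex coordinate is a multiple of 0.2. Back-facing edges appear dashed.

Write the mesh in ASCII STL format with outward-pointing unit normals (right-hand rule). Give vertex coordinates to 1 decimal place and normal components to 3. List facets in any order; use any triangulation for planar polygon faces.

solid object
 facet normal -0.626 0.559 0.543
  outer loop
   vertex 1.2 2.2 5.8
   vertex 3.2 5.8 4.4
   vertex 0.4 4.8 2.2
  endloop
 endfacet
 facet normal 0.252 0.226 0.941
  outer loop
   vertex 1.2 2.2 5.8
   vertex 6.0 1.0 4.8
   vertex 3.2 5.8 4.4
  endloop
 endfacet
 facet normal -0.983 -0.137 0.120
  outer loop
   vertex 0.8 1.4 1.6
   vertex 1.2 2.2 5.8
   vertex 0.4 4.8 2.2
  endloop
 endfacet
 facet normal 0.184 0.785 -0.591
  outer loop
   vertex 3.8 2.8 0.6
   vertex 0.4 4.8 2.2
   vertex 3.2 5.8 4.4
  endloop
 endfacet
 facet normal -0.364 0.120 -0.924
  outer loop
   vertex 3.8 2.8 0.6
   vertex 0.8 1.4 1.6
   vertex 0.4 4.8 2.2
  endloop
 endfacet
 facet normal -0.138 -0.899 0.415
  outer loop
   vertex 3.2 0.6 3.0
   vertex 6.0 1.0 4.8
   vertex 1.2 2.2 5.8
  endloop
 endfacet
 facet normal -0.416 -0.885 0.208
  outer loop
   vertex 3.2 0.6 3.0
   vertex 1.2 2.2 5.8
   vertex 0.8 1.4 1.6
  endloop
 endfacet
 facet normal 0.359 0.284 0.889
  outer loop
   vertex 4.8 4.4 4.2
   vertex 3.2 5.8 4.4
   vertex 6.0 1.0 4.8
  endloop
 endfacet
 facet normal 0.897 0.253 -0.362
  outer loop
   vertex 4.8 4.4 4.2
   vertex 6.0 1.0 4.8
   vertex 3.8 2.8 0.6
  endloop
 endfacet
 facet normal 0.551 0.695 -0.462
  outer loop
   vertex 4.8 4.4 4.2
   vertex 3.8 2.8 0.6
   vertex 3.2 5.8 4.4
  endloop
 endfacet
 facet normal -0.053 -0.503 -0.863
  outer loop
   vertex 3.8 0.4 2.0
   vertex 0.8 1.4 1.6
   vertex 3.8 2.8 0.6
  endloop
 endfacet
 facet normal -0.316 -0.949 0.000
  outer loop
   vertex 3.8 0.4 2.0
   vertex 3.2 0.6 3.0
   vertex 0.8 1.4 1.6
  endloop
 endfacet
 facet normal 0.778 -0.317 -0.543
  outer loop
   vertex 3.8 0.4 2.0
   vertex 3.8 2.8 0.6
   vertex 6.0 1.0 4.8
  endloop
 endfacet
 facet normal 0.010 -0.979 0.202
  outer loop
   vertex 3.8 0.4 2.0
   vertex 6.0 1.0 4.8
   vertex 3.2 0.6 3.0
  endloop
 endfacet
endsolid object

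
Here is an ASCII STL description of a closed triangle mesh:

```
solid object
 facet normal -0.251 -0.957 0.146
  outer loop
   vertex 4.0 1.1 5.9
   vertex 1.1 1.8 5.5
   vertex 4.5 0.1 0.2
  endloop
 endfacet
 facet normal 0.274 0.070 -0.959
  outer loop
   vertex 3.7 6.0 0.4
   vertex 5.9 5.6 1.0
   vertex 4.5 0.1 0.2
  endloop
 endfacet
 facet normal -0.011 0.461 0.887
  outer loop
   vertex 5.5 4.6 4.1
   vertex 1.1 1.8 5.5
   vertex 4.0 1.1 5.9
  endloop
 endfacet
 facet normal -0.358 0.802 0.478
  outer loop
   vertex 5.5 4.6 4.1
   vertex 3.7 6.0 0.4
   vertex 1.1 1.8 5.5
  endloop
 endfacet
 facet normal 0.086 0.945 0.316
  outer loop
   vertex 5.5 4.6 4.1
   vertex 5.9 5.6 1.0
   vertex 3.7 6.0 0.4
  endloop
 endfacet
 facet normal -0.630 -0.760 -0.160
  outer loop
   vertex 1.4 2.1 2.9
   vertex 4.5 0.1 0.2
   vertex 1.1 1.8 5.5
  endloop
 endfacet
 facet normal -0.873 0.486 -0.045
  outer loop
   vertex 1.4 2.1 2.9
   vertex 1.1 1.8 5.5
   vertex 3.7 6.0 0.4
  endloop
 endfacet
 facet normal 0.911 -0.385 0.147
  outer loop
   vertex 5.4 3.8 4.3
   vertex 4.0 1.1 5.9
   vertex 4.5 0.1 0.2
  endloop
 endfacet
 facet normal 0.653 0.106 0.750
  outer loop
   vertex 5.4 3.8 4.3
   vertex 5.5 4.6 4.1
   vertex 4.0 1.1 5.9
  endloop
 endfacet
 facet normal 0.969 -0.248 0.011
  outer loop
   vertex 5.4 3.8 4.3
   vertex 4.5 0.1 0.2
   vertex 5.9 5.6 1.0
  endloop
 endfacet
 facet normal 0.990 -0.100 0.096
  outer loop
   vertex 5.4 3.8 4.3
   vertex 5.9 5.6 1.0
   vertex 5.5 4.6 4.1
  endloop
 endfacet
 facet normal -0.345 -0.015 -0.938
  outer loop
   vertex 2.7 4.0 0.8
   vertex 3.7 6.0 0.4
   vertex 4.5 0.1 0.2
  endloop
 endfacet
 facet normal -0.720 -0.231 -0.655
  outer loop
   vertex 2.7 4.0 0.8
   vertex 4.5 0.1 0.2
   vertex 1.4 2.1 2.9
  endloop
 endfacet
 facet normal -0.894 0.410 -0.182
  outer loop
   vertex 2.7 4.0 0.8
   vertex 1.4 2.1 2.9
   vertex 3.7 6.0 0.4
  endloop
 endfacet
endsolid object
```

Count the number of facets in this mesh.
14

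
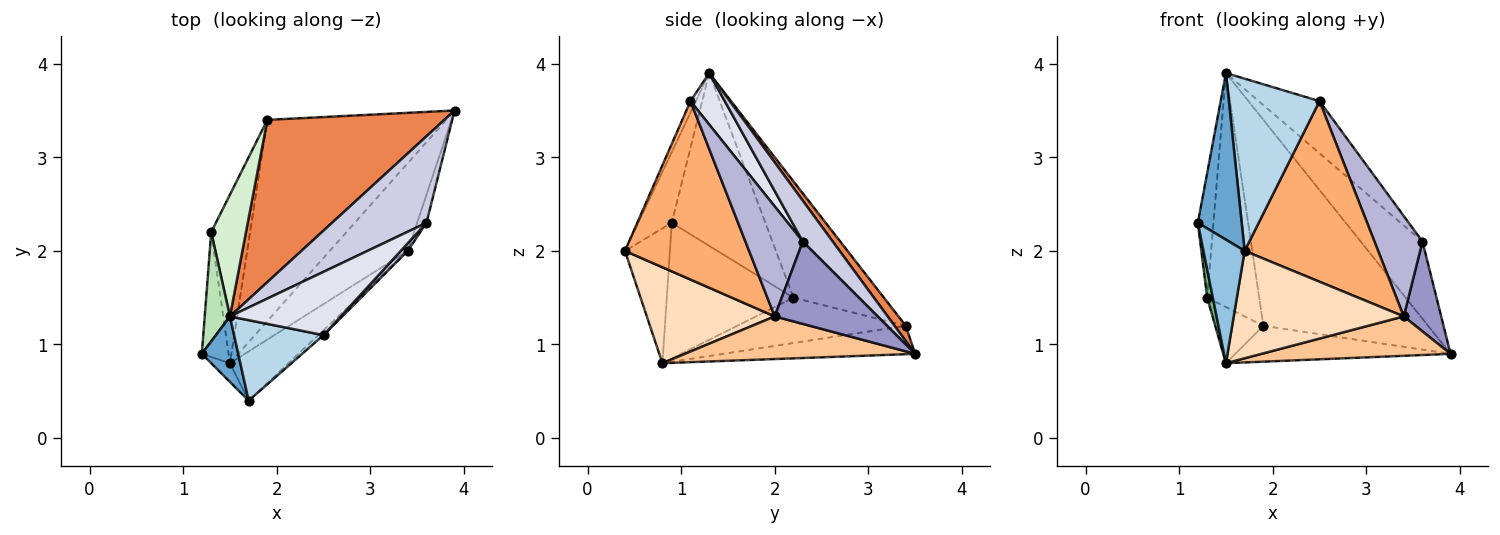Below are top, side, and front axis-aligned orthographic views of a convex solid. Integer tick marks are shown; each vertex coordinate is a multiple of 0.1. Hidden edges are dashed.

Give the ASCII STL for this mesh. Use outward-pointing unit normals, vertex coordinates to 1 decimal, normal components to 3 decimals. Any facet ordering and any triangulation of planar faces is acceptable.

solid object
 facet normal -0.579 -0.758 0.298
  outer loop
   vertex 1.5 1.3 3.9
   vertex 1.2 0.9 2.3
   vertex 1.7 0.4 2.0
  endloop
 endfacet
 facet normal -0.733 -0.672 -0.102
  outer loop
   vertex 1.5 0.8 0.8
   vertex 1.7 0.4 2.0
   vertex 1.2 0.9 2.3
  endloop
 endfacet
 facet normal -0.054 -0.905 0.423
  outer loop
   vertex 2.5 1.1 3.6
   vertex 1.5 1.3 3.9
   vertex 1.7 0.4 2.0
  endloop
 endfacet
 facet normal -0.155 0.173 -0.973
  outer loop
   vertex 1.9 3.4 1.2
   vertex 3.9 3.5 0.9
   vertex 1.5 0.8 0.8
  endloop
 endfacet
 facet normal 0.053 0.784 0.618
  outer loop
   vertex 1.9 3.4 1.2
   vertex 1.5 1.3 3.9
   vertex 3.9 3.5 0.9
  endloop
 endfacet
 facet normal 0.681 -0.732 -0.020
  outer loop
   vertex 3.4 2.0 1.3
   vertex 2.5 1.1 3.6
   vertex 1.7 0.4 2.0
  endloop
 endfacet
 facet normal 0.446 -0.366 -0.816
  outer loop
   vertex 3.4 2.0 1.3
   vertex 1.5 0.8 0.8
   vertex 3.9 3.5 0.9
  endloop
 endfacet
 facet normal 0.564 -0.750 -0.344
  outer loop
   vertex 3.4 2.0 1.3
   vertex 1.7 0.4 2.0
   vertex 1.5 0.8 0.8
  endloop
 endfacet
 facet normal -0.980 -0.043 -0.193
  outer loop
   vertex 1.3 2.2 1.5
   vertex 1.5 0.8 0.8
   vertex 1.2 0.9 2.3
  endloop
 endfacet
 facet normal -0.742 0.212 -0.636
  outer loop
   vertex 1.3 2.2 1.5
   vertex 1.9 3.4 1.2
   vertex 1.5 0.8 0.8
  endloop
 endfacet
 facet normal -0.976 0.163 0.142
  outer loop
   vertex 1.3 2.2 1.5
   vertex 1.2 0.9 2.3
   vertex 1.5 1.3 3.9
  endloop
 endfacet
 facet normal -0.839 0.482 0.251
  outer loop
   vertex 1.3 2.2 1.5
   vertex 1.5 1.3 3.9
   vertex 1.9 3.4 1.2
  endloop
 endfacet
 facet normal 0.934 -0.340 -0.106
  outer loop
   vertex 3.6 2.3 2.1
   vertex 3.4 2.0 1.3
   vertex 3.9 3.5 0.9
  endloop
 endfacet
 facet normal 0.766 -0.641 0.049
  outer loop
   vertex 3.6 2.3 2.1
   vertex 2.5 1.1 3.6
   vertex 3.4 2.0 1.3
  endloop
 endfacet
 facet normal 0.307 0.633 0.710
  outer loop
   vertex 3.6 2.3 2.1
   vertex 3.9 3.5 0.9
   vertex 1.5 1.3 3.9
  endloop
 endfacet
 facet normal 0.338 0.599 0.726
  outer loop
   vertex 3.6 2.3 2.1
   vertex 1.5 1.3 3.9
   vertex 2.5 1.1 3.6
  endloop
 endfacet
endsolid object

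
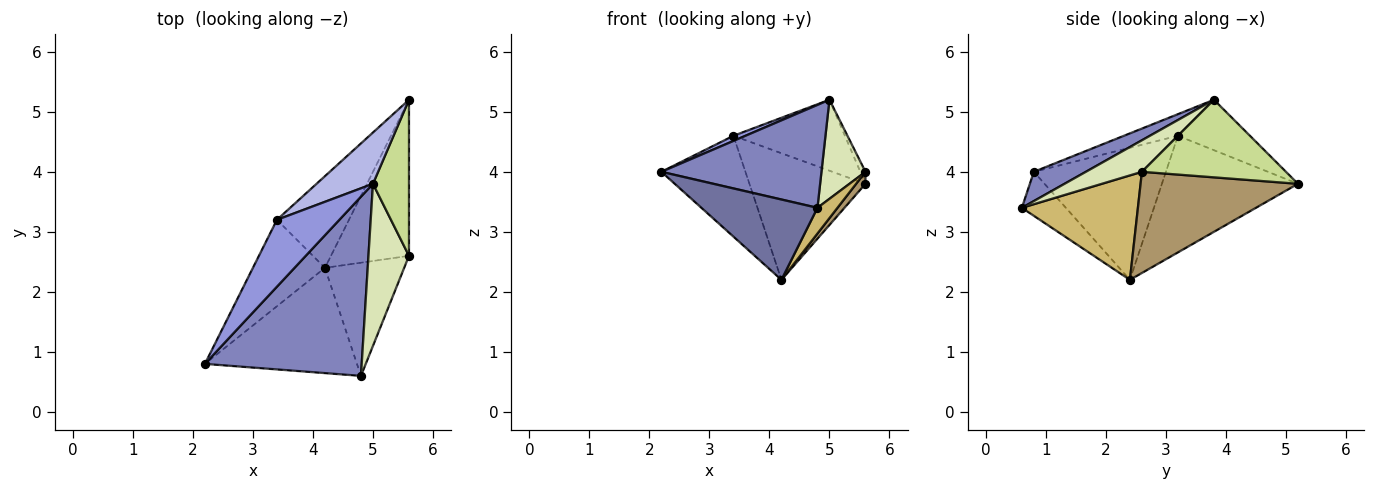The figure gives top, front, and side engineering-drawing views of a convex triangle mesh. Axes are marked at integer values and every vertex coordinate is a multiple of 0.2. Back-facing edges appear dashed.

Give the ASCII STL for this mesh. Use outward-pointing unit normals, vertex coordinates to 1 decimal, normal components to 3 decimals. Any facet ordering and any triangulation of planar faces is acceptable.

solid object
 facet normal -0.224 -0.591 -0.775
  outer loop
   vertex 4.2 2.4 2.2
   vertex 4.8 0.6 3.4
   vertex 2.2 0.8 4.0
  endloop
 endfacet
 facet normal 0.160 -0.492 0.856
  outer loop
   vertex 5.0 3.8 5.2
   vertex 2.2 0.8 4.0
   vertex 4.8 0.6 3.4
  endloop
 endfacet
 facet normal -0.326 -0.072 0.942
  outer loop
   vertex 3.4 3.2 4.6
   vertex 2.2 0.8 4.0
   vertex 5.0 3.8 5.2
  endloop
 endfacet
 facet normal -0.464 0.718 0.519
  outer loop
   vertex 3.4 3.2 4.6
   vertex 5.0 3.8 5.2
   vertex 5.6 5.2 3.8
  endloop
 endfacet
 facet normal -0.766 0.488 -0.418
  outer loop
   vertex 3.4 3.2 4.6
   vertex 4.2 2.4 2.2
   vertex 2.2 0.8 4.0
  endloop
 endfacet
 facet normal -0.689 0.587 -0.425
  outer loop
   vertex 3.4 3.2 4.6
   vertex 5.6 5.2 3.8
   vertex 4.2 2.4 2.2
  endloop
 endfacet
 facet normal 0.907 0.032 0.421
  outer loop
   vertex 5.6 2.6 4.0
   vertex 5.6 5.2 3.8
   vertex 5.0 3.8 5.2
  endloop
 endfacet
 facet normal 0.553 -0.434 0.711
  outer loop
   vertex 5.6 2.6 4.0
   vertex 5.0 3.8 5.2
   vertex 4.8 0.6 3.4
  endloop
 endfacet
 facet normal 0.791 -0.047 -0.610
  outer loop
   vertex 5.6 2.6 4.0
   vertex 4.2 2.4 2.2
   vertex 5.6 5.2 3.8
  endloop
 endfacet
 facet normal 0.789 -0.136 -0.599
  outer loop
   vertex 5.6 2.6 4.0
   vertex 4.8 0.6 3.4
   vertex 4.2 2.4 2.2
  endloop
 endfacet
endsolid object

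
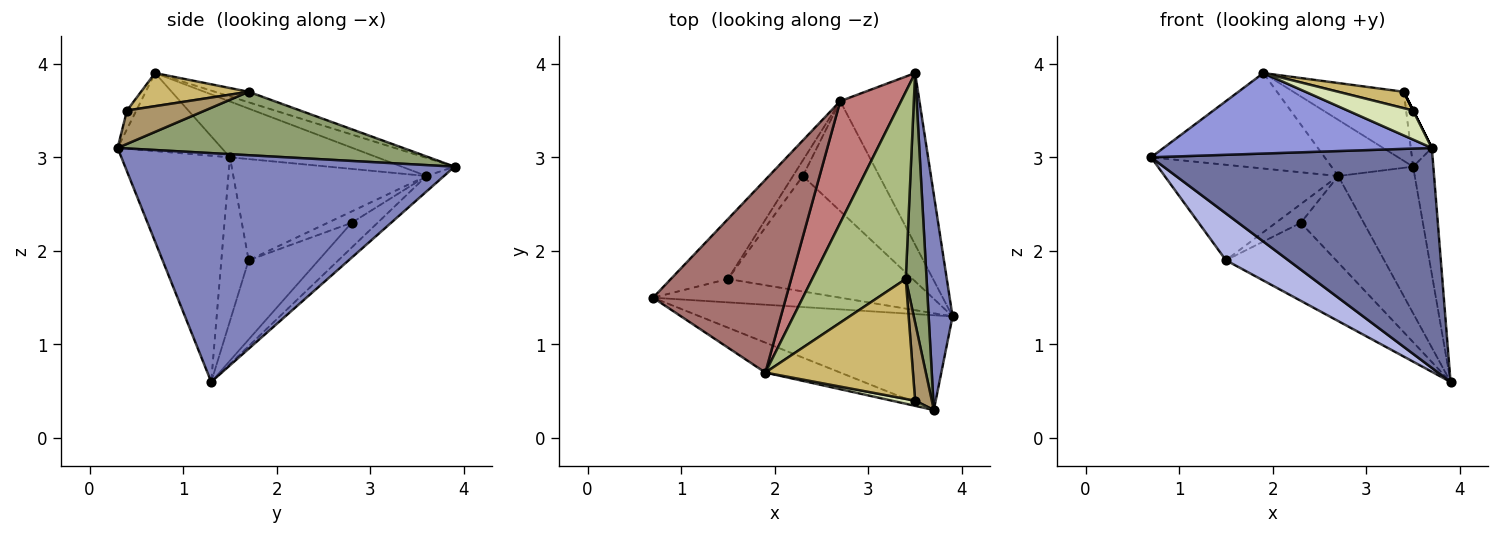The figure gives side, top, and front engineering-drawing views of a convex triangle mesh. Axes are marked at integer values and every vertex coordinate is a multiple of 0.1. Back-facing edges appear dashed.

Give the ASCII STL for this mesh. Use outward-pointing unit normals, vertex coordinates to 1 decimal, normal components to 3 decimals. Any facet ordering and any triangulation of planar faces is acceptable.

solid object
 facet normal -0.334 -0.866 -0.373
  outer loop
   vertex 3.7 0.3 3.1
   vertex 0.7 1.5 3.0
   vertex 3.9 1.3 0.6
  endloop
 endfacet
 facet normal 0.993 0.061 0.104
  outer loop
   vertex 3.7 0.3 3.1
   vertex 3.9 1.3 0.6
   vertex 3.5 3.9 2.9
  endloop
 endfacet
 facet normal -0.341 -0.881 -0.328
  outer loop
   vertex 1.9 0.7 3.9
   vertex 0.7 1.5 3.0
   vertex 3.7 0.3 3.1
  endloop
 endfacet
 facet normal -0.364 -0.833 -0.416
  outer loop
   vertex 1.5 1.7 1.9
   vertex 3.9 1.3 0.6
   vertex 0.7 1.5 3.0
  endloop
 endfacet
 facet normal 0.948 0.070 0.311
  outer loop
   vertex 3.4 1.7 3.7
   vertex 3.7 0.3 3.1
   vertex 3.5 3.9 2.9
  endloop
 endfacet
 facet normal -0.105 0.344 0.933
  outer loop
   vertex 3.4 1.7 3.7
   vertex 3.5 3.9 2.9
   vertex 1.9 0.7 3.9
  endloop
 endfacet
 facet normal -0.335 0.528 -0.781
  outer loop
   vertex 2.3 2.8 2.3
   vertex 3.9 1.3 0.6
   vertex 1.5 1.7 1.9
  endloop
 endfacet
 facet normal -0.139 -0.975 0.174
  outer loop
   vertex 3.5 0.4 3.5
   vertex 1.9 0.7 3.9
   vertex 3.7 0.3 3.1
  endloop
 endfacet
 facet normal 0.894 0.000 0.447
  outer loop
   vertex 3.5 0.4 3.5
   vertex 3.7 0.3 3.1
   vertex 3.4 1.7 3.7
  endloop
 endfacet
 facet normal 0.217 -0.132 0.967
  outer loop
   vertex 3.5 0.4 3.5
   vertex 3.4 1.7 3.7
   vertex 1.9 0.7 3.9
  endloop
 endfacet
 facet normal -0.147 0.643 -0.752
  outer loop
   vertex 2.7 3.6 2.8
   vertex 3.5 3.9 2.9
   vertex 3.9 1.3 0.6
  endloop
 endfacet
 facet normal -0.247 0.599 -0.761
  outer loop
   vertex 2.7 3.6 2.8
   vertex 3.9 1.3 0.6
   vertex 2.3 2.8 2.3
  endloop
 endfacet
 facet normal -0.352 0.415 0.839
  outer loop
   vertex 2.7 3.6 2.8
   vertex 0.7 1.5 3.0
   vertex 1.9 0.7 3.9
  endloop
 endfacet
 facet normal -0.261 0.405 0.876
  outer loop
   vertex 2.7 3.6 2.8
   vertex 1.9 0.7 3.9
   vertex 3.5 3.9 2.9
  endloop
 endfacet
 facet normal -0.686 0.616 -0.387
  outer loop
   vertex 2.7 3.6 2.8
   vertex 1.5 1.7 1.9
   vertex 0.7 1.5 3.0
  endloop
 endfacet
 facet normal -0.593 0.619 -0.516
  outer loop
   vertex 2.7 3.6 2.8
   vertex 2.3 2.8 2.3
   vertex 1.5 1.7 1.9
  endloop
 endfacet
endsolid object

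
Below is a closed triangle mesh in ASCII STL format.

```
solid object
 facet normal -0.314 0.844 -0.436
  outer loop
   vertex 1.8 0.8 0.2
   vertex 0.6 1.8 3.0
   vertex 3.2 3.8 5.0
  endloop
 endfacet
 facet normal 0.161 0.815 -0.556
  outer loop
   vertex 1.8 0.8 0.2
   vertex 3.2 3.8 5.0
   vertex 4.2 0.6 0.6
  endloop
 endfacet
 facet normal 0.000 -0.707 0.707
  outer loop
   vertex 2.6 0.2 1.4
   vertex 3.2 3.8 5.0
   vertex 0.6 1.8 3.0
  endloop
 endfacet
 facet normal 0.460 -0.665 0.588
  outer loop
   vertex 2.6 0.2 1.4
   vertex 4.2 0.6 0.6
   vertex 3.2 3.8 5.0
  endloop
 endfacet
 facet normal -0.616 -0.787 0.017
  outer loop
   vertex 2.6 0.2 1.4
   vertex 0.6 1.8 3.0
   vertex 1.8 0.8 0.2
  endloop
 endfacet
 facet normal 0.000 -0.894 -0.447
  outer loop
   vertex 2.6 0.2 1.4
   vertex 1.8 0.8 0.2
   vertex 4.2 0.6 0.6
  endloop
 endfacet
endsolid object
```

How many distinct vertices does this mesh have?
5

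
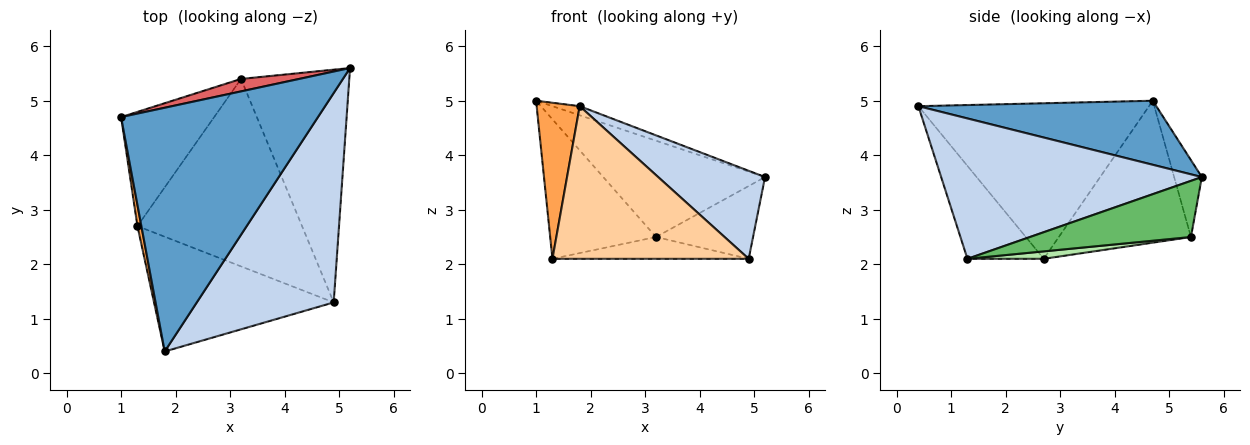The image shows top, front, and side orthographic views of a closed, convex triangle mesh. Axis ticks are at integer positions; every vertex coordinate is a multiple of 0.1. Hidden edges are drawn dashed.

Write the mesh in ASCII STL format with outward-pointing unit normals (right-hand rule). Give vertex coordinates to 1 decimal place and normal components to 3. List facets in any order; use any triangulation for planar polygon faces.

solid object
 facet normal 0.309 0.035 0.950
  outer loop
   vertex 1.8 0.4 4.9
   vertex 5.2 5.6 3.6
   vertex 1.0 4.7 5.0
  endloop
 endfacet
 facet normal 0.687 -0.282 0.670
  outer loop
   vertex 4.9 1.3 2.1
   vertex 5.2 5.6 3.6
   vertex 1.8 0.4 4.9
  endloop
 endfacet
 facet normal -0.983 -0.183 0.025
  outer loop
   vertex 1.3 2.7 2.1
   vertex 1.8 0.4 4.9
   vertex 1.0 4.7 5.0
  endloop
 endfacet
 facet normal -0.297 -0.763 -0.574
  outer loop
   vertex 1.3 2.7 2.1
   vertex 4.9 1.3 2.1
   vertex 1.8 0.4 4.9
  endloop
 endfacet
 facet normal 0.444 0.267 -0.855
  outer loop
   vertex 3.2 5.4 2.5
   vertex 5.2 5.6 3.6
   vertex 4.9 1.3 2.1
  endloop
 endfacet
 facet normal 0.045 0.115 -0.992
  outer loop
   vertex 3.2 5.4 2.5
   vertex 4.9 1.3 2.1
   vertex 1.3 2.7 2.1
  endloop
 endfacet
 facet normal -0.167 0.978 0.127
  outer loop
   vertex 3.2 5.4 2.5
   vertex 1.0 4.7 5.0
   vertex 5.2 5.6 3.6
  endloop
 endfacet
 facet normal -0.695 0.556 -0.456
  outer loop
   vertex 3.2 5.4 2.5
   vertex 1.3 2.7 2.1
   vertex 1.0 4.7 5.0
  endloop
 endfacet
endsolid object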